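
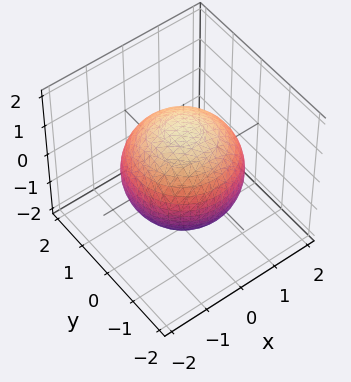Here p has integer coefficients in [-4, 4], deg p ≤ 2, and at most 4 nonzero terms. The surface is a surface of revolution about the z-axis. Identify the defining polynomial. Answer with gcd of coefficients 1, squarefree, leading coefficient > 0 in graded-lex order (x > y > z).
(a) Degree: the shape is more complex than any degree-1 surface, so deg p = 2.
(b) Symmetry: every cross-section ⟂ z is a circle, so x, y appear only via x² + y².
(c) Reading off the gridlines: a circular section at z = -1 has radius exactly 1.
(d) Fitting integer coefficients to these (and the overall shape) gives p.

x^2 + y^2 + z^2 - 2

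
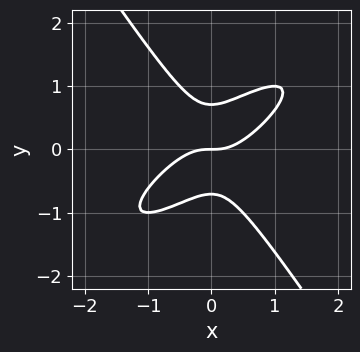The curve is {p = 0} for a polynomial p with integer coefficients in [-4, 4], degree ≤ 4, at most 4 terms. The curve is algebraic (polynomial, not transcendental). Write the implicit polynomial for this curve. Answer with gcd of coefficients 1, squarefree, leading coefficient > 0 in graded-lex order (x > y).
deg p = 3. A generic line meets the curve in up to 3 points.
From the visible intercepts: it crosses the y-axis at the gridline y = 0; it meets the x-axis at x = 0 (among the integer gridlines).
Assembling these constraints gives the stated polynomial.

2*x^3 - 3*x^2*y + 2*y^3 - y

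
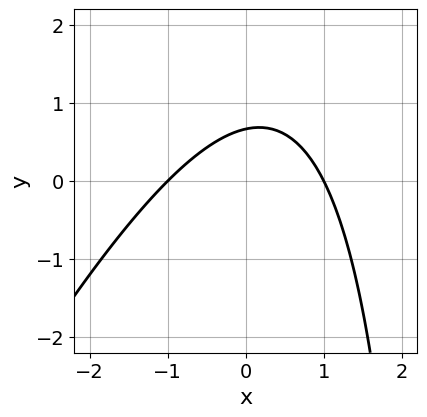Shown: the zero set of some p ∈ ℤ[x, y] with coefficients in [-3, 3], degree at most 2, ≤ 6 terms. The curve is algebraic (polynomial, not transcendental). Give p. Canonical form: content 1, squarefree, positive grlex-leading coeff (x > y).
2*x^2 - x*y + 3*y - 2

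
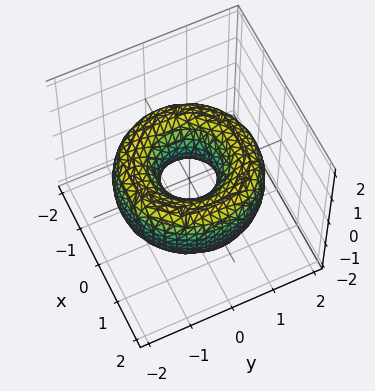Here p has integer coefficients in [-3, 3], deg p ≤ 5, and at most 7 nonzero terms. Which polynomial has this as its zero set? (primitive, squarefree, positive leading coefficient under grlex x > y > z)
(a) deg p = 4. No degree-3 surface has this shape.
(b) By symmetry, every cross-section ⟂ z is a circle, so x, y appear only via x² + y².
(c) Observable constraints: no z-intercept at any integer in the box; a circular section at z = 0 has radius between 0 and 1.
(d) Fitting integer coefficients to these (and the overall shape) gives p.

x^4 + 2*x^2*y^2 + y^4 - 3*x^2 - 3*y^2 + 2*z^2 + 1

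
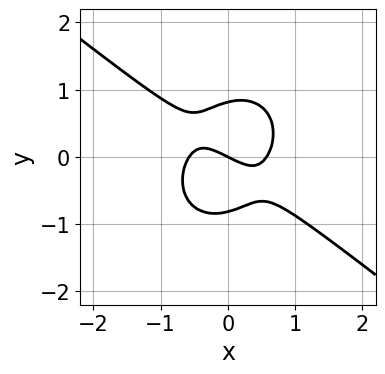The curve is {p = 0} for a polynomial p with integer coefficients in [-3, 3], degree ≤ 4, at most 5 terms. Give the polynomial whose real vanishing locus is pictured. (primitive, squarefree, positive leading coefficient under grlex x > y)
3*x^3 + 2*x^2*y + 3*y^3 - x - 2*y

First, deg p = 3. The shape is more complex than any degree-2 curve.
Then, from the axis intercepts and sections: it meets the y-axis at y = 0 (among the integer gridlines); it crosses the x-axis at the gridline x = 0.
Finally, assembling these constraints gives the stated polynomial.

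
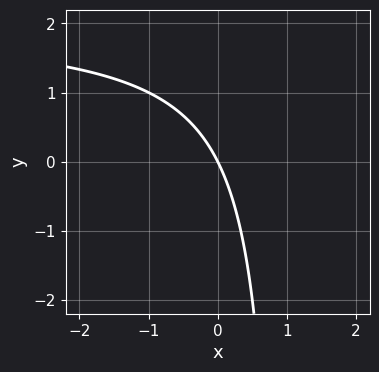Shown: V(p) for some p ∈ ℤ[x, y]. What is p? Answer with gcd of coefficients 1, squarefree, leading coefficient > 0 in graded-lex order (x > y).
(a) The degree is 2 — no degree-1 curve has this shape.
(b) Observable constraints: it crosses the y-axis at the gridline y = 0; it crosses the x-axis at the gridline x = 0.
(c) Matching integer coefficients to the picture gives p.

x*y - 2*x - y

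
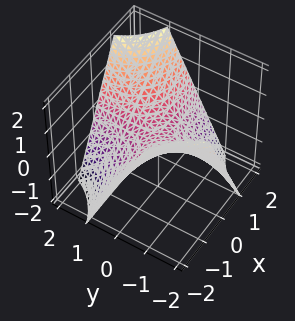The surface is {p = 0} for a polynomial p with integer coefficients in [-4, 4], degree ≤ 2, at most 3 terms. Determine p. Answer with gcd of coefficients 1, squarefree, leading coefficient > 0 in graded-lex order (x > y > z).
First, deg p = 2. A hyperbolic paraboloid; a quadric.
Then, reading off the gridlines: it meets the z-axis at z = 0 (among the integer gridlines); the visible x-axis segment lies entirely on the surface; every point of the y-axis in the box is on the surface.
Finally, the integer polynomial consistent with all of this is the stated p.

x*y - z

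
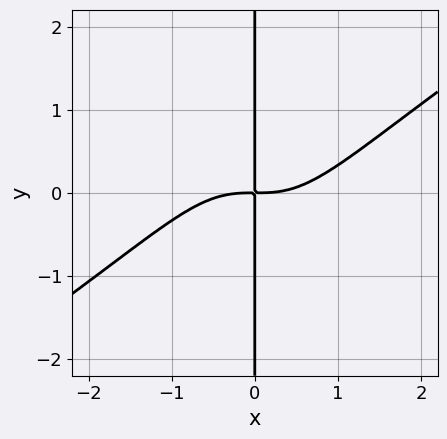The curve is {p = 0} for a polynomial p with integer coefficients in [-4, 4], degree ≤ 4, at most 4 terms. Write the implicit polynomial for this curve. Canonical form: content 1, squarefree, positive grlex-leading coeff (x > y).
2*x^4 - 3*x^3*y - 3*x*y

First, degree: a generic line meets the curve in up to 4 points, so deg p = 4.
Then, from the axis intercepts and sections: every point of the y-axis in the box is on the curve.
Finally, fitting integer coefficients to these (and the overall shape) gives p.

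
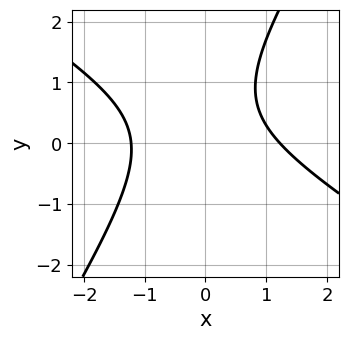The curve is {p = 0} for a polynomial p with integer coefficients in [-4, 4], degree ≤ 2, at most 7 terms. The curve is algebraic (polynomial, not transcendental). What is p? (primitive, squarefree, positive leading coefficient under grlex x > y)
2*x^2 + 2*x*y - 2*y^2 + 2*y - 3

deg p = 2. No degree-1 curve has this shape.
From the axis intercepts and sections: it misses every integer gridline on the y-axis.
These observations pin down the coefficients.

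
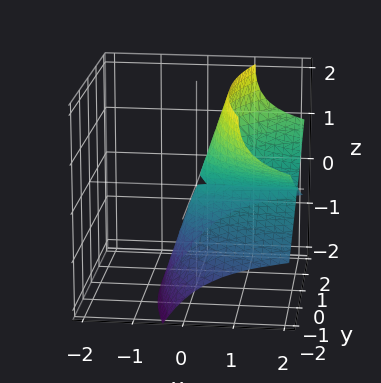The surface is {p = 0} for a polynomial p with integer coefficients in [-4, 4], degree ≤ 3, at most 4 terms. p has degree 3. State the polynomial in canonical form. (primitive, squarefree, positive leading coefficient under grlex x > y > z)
3*x*z^2 - z^3 - y^2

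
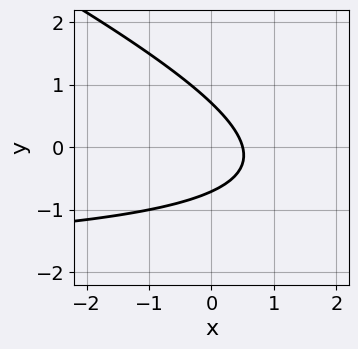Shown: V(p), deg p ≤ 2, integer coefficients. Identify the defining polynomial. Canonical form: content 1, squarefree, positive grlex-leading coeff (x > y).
(a) Degree: no degree-1 curve has this shape, so deg p = 2.
(b) The integer polynomial consistent with all of this is the stated p.

x*y + 2*y^2 + 2*x - 1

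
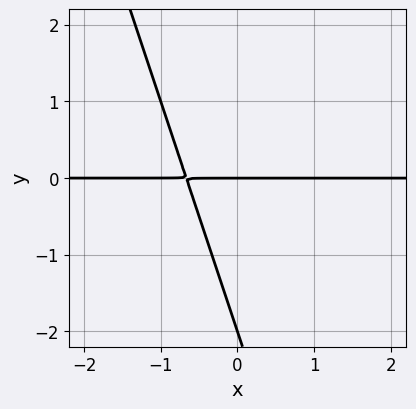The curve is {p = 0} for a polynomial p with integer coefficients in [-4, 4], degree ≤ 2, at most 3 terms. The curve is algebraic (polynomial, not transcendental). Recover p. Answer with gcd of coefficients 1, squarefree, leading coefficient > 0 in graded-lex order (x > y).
1. The degree is 2 — no degree-1 curve has this shape.
2. From the axis intercepts and sections: every point of the x-axis in the box is on the curve; the y-axis gridline crossings are at y ∈ {-2, 0}.
3. Solving for integer coefficients yields p as stated.

3*x*y + y^2 + 2*y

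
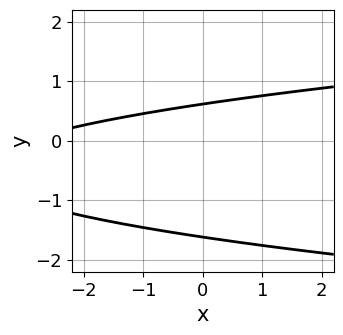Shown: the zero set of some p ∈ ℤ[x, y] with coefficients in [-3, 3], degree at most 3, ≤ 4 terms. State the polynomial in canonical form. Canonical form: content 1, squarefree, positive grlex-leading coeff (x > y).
3*y^2 - x + 3*y - 3

The degree is 2 — a generic line meets the curve in up to 2 points.
Checking where it meets the axes: it misses every integer gridline on the x-axis.
These observations pin down the coefficients.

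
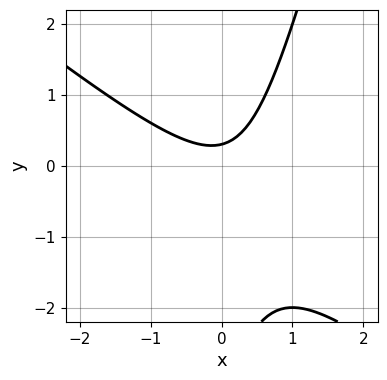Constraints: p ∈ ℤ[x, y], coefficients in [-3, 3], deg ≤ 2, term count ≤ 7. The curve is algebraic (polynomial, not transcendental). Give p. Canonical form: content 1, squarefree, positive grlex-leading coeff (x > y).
3*x^2 + 3*x*y - y^2 - 3*y + 1

1. Degree: no degree-1 curve has this shape, so deg p = 2.
2. Reading off the gridlines: the curve avoids every integer x-axis point in the box.
3. Putting this together gives p.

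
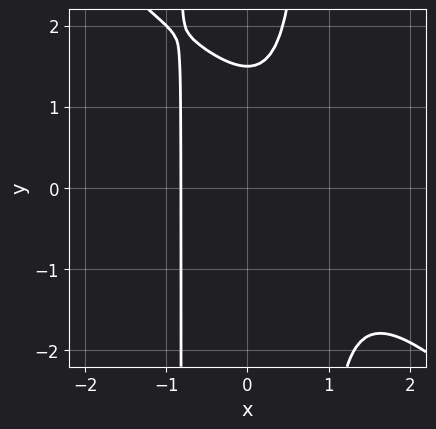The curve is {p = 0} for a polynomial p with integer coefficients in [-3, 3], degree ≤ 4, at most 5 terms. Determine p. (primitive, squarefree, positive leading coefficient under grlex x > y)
(a) Degree: no degree-2 curve has this shape, so deg p = 3.
(b) The integer polynomial consistent with all of this is the stated p.

3*x^3 + 3*x^2*y - 2*x^2 - 2*y + 3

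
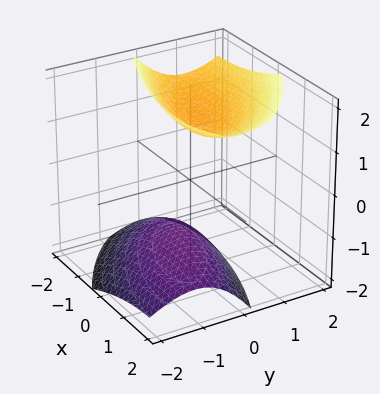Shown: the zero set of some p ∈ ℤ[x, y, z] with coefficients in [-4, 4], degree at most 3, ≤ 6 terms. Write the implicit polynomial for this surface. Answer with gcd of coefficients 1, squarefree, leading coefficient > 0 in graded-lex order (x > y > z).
x^2 + 2*x*y + 3*y^2 - 2*y*z - 2*z^2 + 3

(a) I count 2 distinct pieces.
(b) The degree is 2 — a generic line meets the surface in up to 2 points.
(c) Against the integer gridlines: no y-intercept at any integer in the box; no x-intercept at any integer in the box.
(d) Putting this together gives p.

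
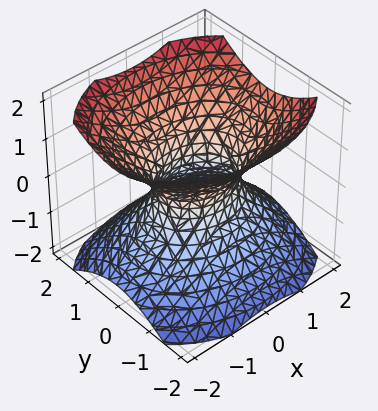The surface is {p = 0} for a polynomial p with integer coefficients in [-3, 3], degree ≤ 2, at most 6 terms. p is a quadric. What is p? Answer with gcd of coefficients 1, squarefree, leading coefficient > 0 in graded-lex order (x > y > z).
2*x^2 + 3*y^2 - 3*z^2 - 2

Degree: one connected sheet with a waist; a quadric, so deg p = 2.
Symmetries: it's symmetric under y → −y, forcing even powers of y; the z ↦ −z reflection is a symmetry, so z appears only in even powers; it's symmetric under x → −x, forcing even powers of x.
From the visible intercepts: it misses every integer gridline on the z-axis; among the integer gridlines, it crosses the x-axis at x ∈ {-1, 1}.
These observations pin down the coefficients.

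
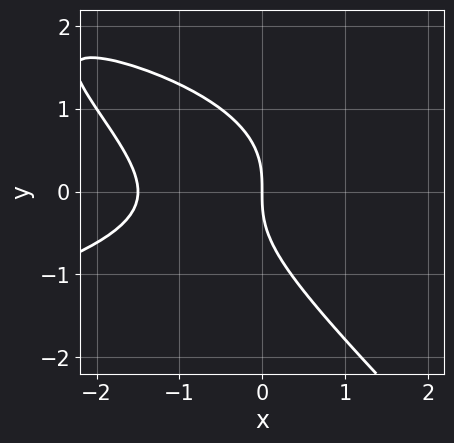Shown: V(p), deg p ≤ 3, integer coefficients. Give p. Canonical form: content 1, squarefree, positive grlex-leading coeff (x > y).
2*x*y^2 + 2*y^3 + 2*x^2 + 3*x

1. deg p = 3. A generic line meets the curve in up to 3 points.
2. Checking where it meets the axes: it meets the x-axis at x = 0 (among the integer gridlines); it crosses the y-axis at the gridline y = 0.
3. Matching integer coefficients to the picture gives p.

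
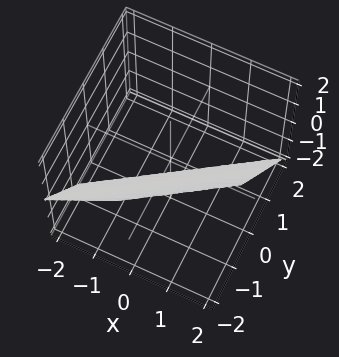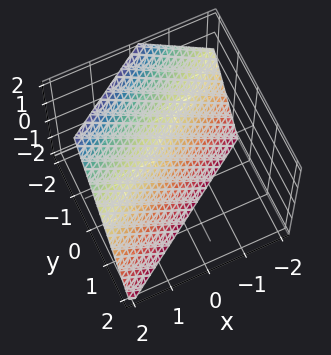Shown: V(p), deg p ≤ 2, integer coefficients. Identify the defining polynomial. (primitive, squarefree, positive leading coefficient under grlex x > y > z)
2*x - 3*y - 2*z - 2

The degree is 1 — every cross-section is a straight line — this is a plane.
From the axis intercepts and sections: it crosses the x-axis at the gridline x = 1; it crosses the z-axis at the gridline z = -1.
Matching integer coefficients to the picture gives p.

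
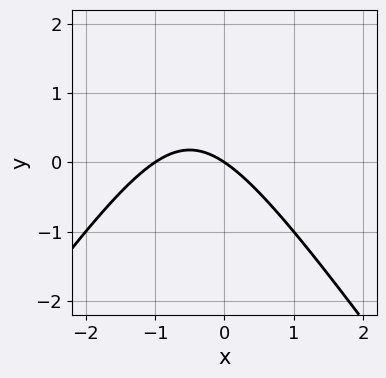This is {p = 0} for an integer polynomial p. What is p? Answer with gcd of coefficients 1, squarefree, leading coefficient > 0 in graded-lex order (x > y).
2*x^2 - y^2 + 2*x + 3*y

1. Degree: no degree-1 curve has this shape, so deg p = 2.
2. Checking where it meets the axes: one y-axis crossing is at y = 0; among the integer gridlines, it crosses the x-axis at x ∈ {-1, 0}.
3. Matching integer coefficients to the picture gives p.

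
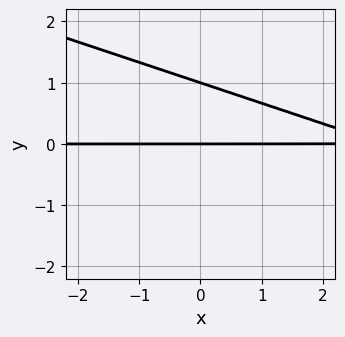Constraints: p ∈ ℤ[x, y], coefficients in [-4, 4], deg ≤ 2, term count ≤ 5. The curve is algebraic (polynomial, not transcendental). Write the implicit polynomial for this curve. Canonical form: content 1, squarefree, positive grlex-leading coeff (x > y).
(a) Degree: the shape is more complex than any degree-1 curve, so deg p = 2.
(b) From the visible intercepts: the visible x-axis segment lies entirely on the curve; the y-axis gridline crossings are at y ∈ {0, 1}.
(c) Solving for integer coefficients yields p as stated.

x*y + 3*y^2 - 3*y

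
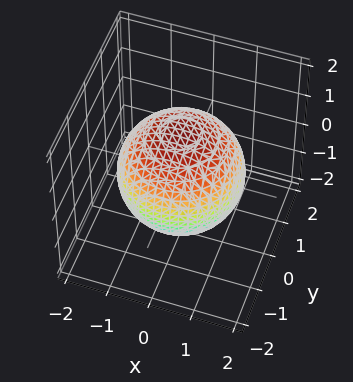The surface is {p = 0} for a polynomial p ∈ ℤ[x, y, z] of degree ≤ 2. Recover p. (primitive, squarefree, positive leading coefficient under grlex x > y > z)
First, the degree is 2 — the shape is more complex than any degree-1 surface.
Then, symmetry: every cross-section ⟂ z is a circle, so x, y appear only via x² + y².
Then, checking where it meets the axes: a circular section at z = 0 has radius between 1 and 2.
Finally, fitting integer coefficients to these (and the overall shape) gives p.

x^2 + y^2 + z^2 - 2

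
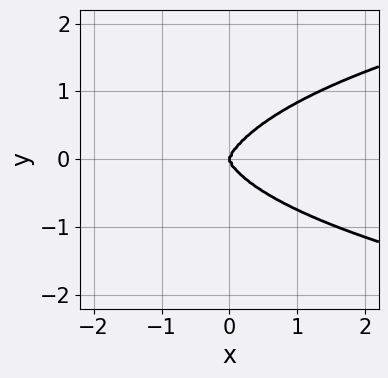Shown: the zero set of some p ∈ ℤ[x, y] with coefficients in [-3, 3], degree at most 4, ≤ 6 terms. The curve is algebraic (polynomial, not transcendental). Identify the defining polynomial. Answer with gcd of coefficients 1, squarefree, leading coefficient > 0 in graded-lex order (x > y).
3*x^2*y^2 - x*y^3 + 3*y^4 - 3*x^3

First, the degree is 4 — the shape is more complex than any degree-3 curve.
Then, from the axis intercepts and sections: it meets the x-axis at x = 0 (among the integer gridlines); it crosses the y-axis at the gridline y = 0.
Finally, fitting integer coefficients to these (and the overall shape) gives p.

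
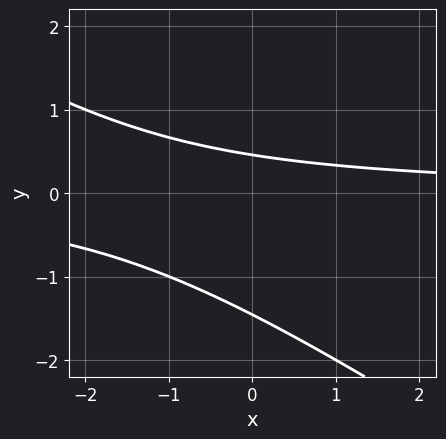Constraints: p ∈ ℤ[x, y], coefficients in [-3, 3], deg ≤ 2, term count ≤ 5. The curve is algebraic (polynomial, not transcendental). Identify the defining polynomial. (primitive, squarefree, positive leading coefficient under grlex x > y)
2*x*y + 3*y^2 + 3*y - 2

Degree: a generic line meets the curve in up to 2 points, so deg p = 2.
Against the integer gridlines: no x-intercept at any integer in the box.
These observations pin down the coefficients.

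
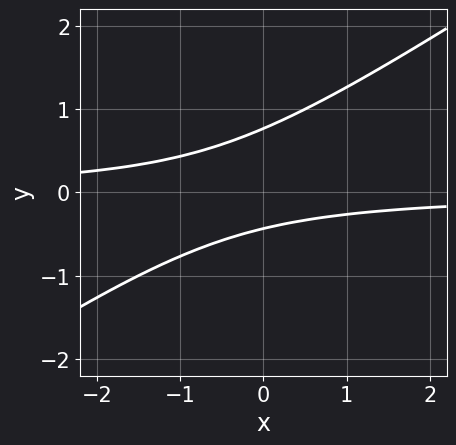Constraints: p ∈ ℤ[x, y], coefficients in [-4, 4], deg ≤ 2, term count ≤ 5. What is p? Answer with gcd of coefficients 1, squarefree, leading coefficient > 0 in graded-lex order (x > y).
2*x*y - 3*y^2 + y + 1

1. The degree is 2 — a generic line meets the curve in up to 2 points.
2. Against the integer gridlines: it misses every integer gridline on the x-axis.
3. Matching integer coefficients to the picture gives p.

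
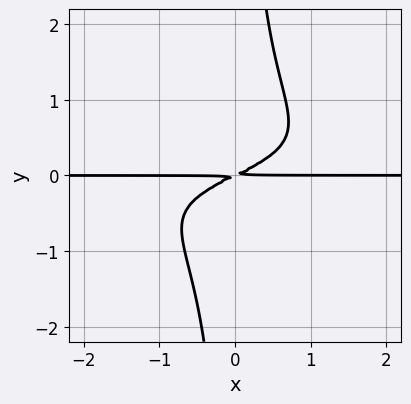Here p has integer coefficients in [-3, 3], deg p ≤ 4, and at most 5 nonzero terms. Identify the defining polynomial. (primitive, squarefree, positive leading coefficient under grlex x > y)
2*x*y^3 + x*y - 2*y^2

First, deg p = 4.
Next, from the axis intercepts and sections: the visible x-axis segment lies entirely on the curve.
Finally, matching integer coefficients to the picture gives p.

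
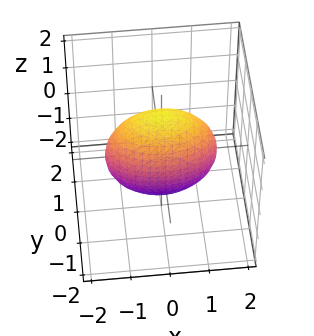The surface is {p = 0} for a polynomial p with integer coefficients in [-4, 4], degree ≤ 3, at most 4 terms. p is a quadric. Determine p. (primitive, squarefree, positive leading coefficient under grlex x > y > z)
(a) The degree is 2 — a closed, bounded, convex surface; a quadric.
(b) Symmetries: the z ↦ −z reflection is a symmetry, so z appears only in even powers; it's symmetric under x → −x, forcing even powers of x; the y ↦ −y reflection is a symmetry, so y appears only in even powers.
(c) Fitting integer coefficients to these (and the overall shape) gives p.

x^2 + 3*y^2 + z^2 - 2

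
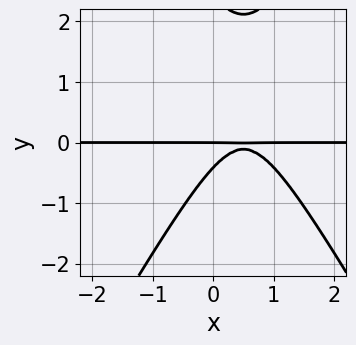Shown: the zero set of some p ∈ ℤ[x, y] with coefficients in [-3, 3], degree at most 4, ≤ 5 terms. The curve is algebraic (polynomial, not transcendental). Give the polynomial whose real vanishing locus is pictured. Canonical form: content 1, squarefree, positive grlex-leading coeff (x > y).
3*x^2*y - y^3 - 3*x*y + 2*y^2 + y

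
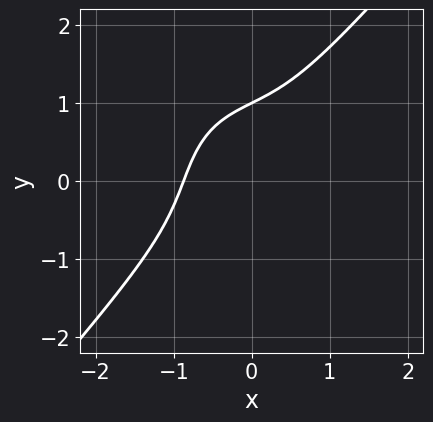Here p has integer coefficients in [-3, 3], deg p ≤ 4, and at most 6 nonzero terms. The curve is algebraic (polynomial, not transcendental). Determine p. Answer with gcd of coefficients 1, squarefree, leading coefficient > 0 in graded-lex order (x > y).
(a) Degree: a generic line meets the curve in up to 3 points, so deg p = 3.
(b) From the axis intercepts and sections: it crosses the y-axis at the gridline y = 1.
(c) Matching integer coefficients to the picture gives p.

3*x^3 - 2*y^3 + 3*x*y + 2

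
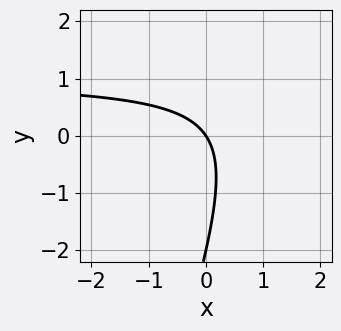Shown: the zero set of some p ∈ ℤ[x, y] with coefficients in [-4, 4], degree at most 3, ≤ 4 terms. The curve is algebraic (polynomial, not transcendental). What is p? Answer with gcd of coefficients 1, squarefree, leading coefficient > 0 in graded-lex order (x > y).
(a) Degree: a generic line meets the curve in up to 2 points, so deg p = 2.
(b) From the visible intercepts: it meets the x-axis at x = 0 (among the integer gridlines); among the integer gridlines, it crosses the y-axis at y ∈ {-2, 0}.
(c) Assembling these constraints gives the stated polynomial.

3*x*y - y^2 - 3*x - 2*y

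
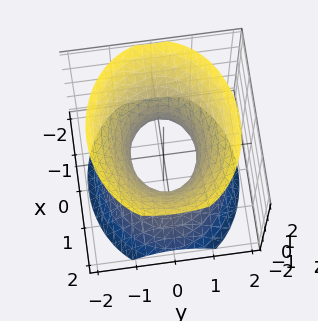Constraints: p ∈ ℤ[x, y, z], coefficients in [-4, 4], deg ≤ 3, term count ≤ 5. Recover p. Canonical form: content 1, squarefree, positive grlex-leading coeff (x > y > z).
2*x^2 + 3*y^2 - 2*z^2 - 2

deg p = 2.
Symmetries: mirror symmetry y ↦ −y ⇒ only even powers of y; mirror symmetry z ↦ −z ⇒ only even powers of z; mirror symmetry x ↦ −x ⇒ only even powers of x.
From the axis intercepts and sections: it misses every integer gridline on the z-axis; the x-axis gridline crossings are at x ∈ {-1, 1}.
Fitting integer coefficients to these (and the overall shape) gives p.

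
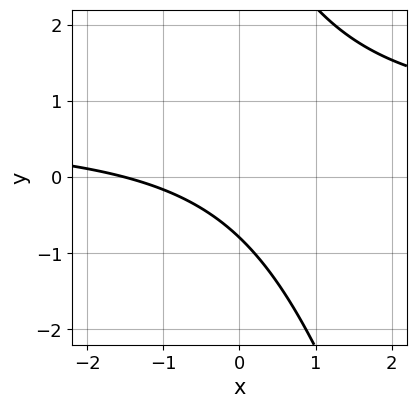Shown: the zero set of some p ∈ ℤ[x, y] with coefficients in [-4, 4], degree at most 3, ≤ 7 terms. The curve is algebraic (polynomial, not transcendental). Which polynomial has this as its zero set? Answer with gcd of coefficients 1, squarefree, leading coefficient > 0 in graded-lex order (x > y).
(a) deg p = 2. No degree-1 curve has this shape.
(b) Matching integer coefficients to the picture gives p.

3*x*y + y^2 - 2*x - 3*y - 3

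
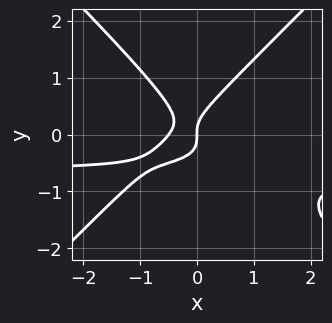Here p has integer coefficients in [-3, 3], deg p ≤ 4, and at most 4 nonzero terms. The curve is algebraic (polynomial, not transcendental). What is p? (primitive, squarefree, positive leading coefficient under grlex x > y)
3*x^2*y - 3*y^3 + 2*x^2 + x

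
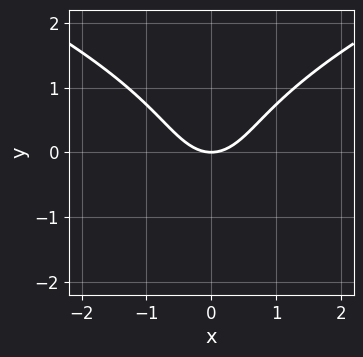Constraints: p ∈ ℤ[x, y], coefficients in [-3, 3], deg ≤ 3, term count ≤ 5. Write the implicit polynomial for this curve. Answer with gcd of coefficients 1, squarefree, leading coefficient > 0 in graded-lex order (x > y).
2*y^3 - 3*x^2 + 3*y

1. The degree is 3 — no degree-2 curve has this shape.
2. Symmetries: mirror symmetry x ↦ −x ⇒ only even powers of x.
3. Against the integer gridlines: one y-axis crossing is at y = 0; one x-axis crossing is at x = 0.
4. Together with the visible shape, these determine p as stated.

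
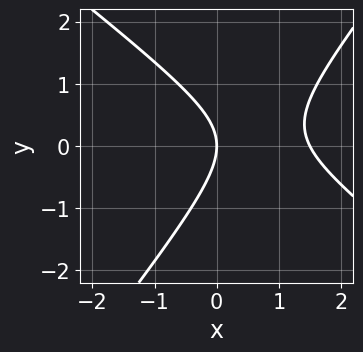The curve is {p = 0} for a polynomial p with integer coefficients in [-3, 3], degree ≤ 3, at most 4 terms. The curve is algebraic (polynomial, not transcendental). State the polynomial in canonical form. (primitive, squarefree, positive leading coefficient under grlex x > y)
(a) deg p = 2. A generic line meets the curve in up to 2 points.
(b) Against the integer gridlines: one y-axis crossing is at y = 0; it meets the x-axis at x = 0 (among the integer gridlines).
(c) These observations pin down the coefficients.

2*x^2 + x*y - 2*y^2 - 3*x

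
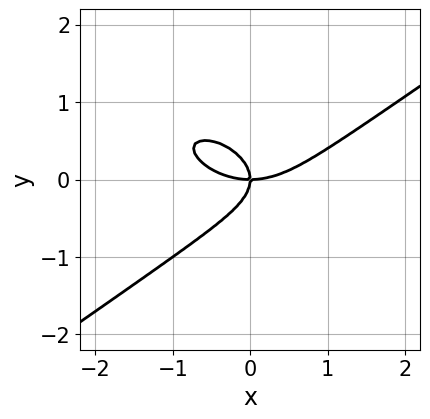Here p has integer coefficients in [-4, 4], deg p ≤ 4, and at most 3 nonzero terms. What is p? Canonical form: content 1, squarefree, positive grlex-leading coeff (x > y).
x^3 - 3*y^3 - 2*x*y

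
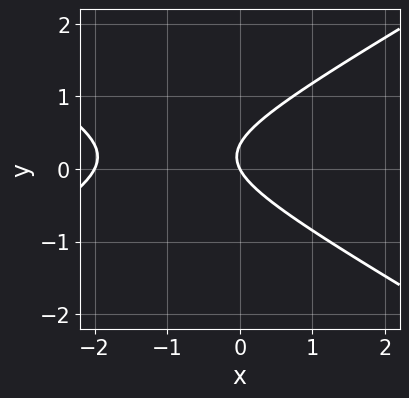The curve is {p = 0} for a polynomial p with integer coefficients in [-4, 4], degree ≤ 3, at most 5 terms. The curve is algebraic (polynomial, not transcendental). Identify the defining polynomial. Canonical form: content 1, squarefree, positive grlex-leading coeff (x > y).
x^2 - 3*y^2 + 2*x + y

First, degree: the shape is more complex than any degree-1 curve, so deg p = 2.
Then, checking where it meets the axes: it crosses the y-axis at the gridline y = 0; among the integer gridlines, it crosses the x-axis at x ∈ {-2, 0}.
Finally, putting this together gives p.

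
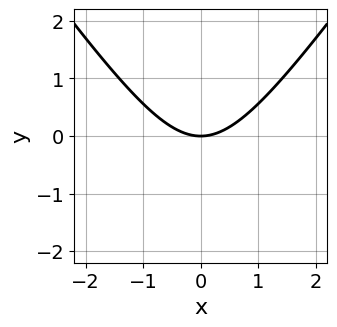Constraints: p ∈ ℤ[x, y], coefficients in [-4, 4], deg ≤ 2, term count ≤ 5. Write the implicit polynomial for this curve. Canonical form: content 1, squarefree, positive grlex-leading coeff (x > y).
2*x^2 - y^2 - 3*y

Degree: a generic line meets the curve in up to 2 points, so deg p = 2.
Symmetries: the x ↦ −x reflection is a symmetry, so x appears only in even powers.
Observable constraints: one x-axis crossing is at x = 0; one y-axis crossing is at y = 0.
Matching integer coefficients to the picture gives p.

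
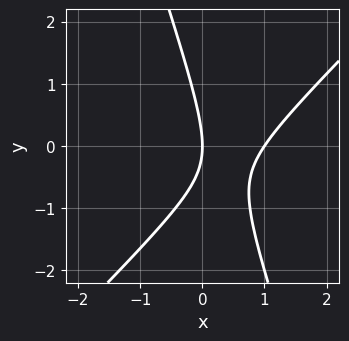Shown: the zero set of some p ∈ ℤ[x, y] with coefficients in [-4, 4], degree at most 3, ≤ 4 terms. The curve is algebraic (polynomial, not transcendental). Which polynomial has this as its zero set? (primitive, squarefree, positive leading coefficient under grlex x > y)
3*x^2 - 2*x*y - y^2 - 3*x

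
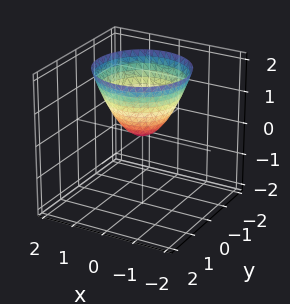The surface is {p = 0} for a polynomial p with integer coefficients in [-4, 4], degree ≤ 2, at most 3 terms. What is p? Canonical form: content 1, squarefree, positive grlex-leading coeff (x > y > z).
x^2 + y^2 - z

1. The degree is 2 — a single bowl opening along one axis; a quadric.
2. Symmetries: rotational symmetry about the z-axis ⇒ p depends on x, y only through x² + y².
3. Reading off the gridlines: it crosses the y-axis at the gridline y = 0; it crosses the z-axis at the gridline z = 0; one x-axis crossing is at x = 0; a circular section at z = 2 has radius between 1 and 2.
4. Together with the visible shape, these determine p as stated.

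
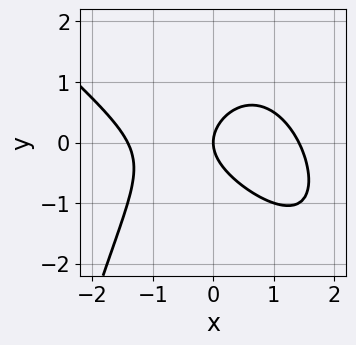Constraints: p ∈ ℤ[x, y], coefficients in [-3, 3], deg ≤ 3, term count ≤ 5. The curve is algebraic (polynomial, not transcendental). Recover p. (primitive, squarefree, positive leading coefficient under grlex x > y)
x^3 + x^2*y + 2*y^2 - 2*x

1. deg p = 3.
2. Observable constraints: one y-axis crossing is at y = 0; it crosses the x-axis at the gridline x = 0.
3. These observations pin down the coefficients.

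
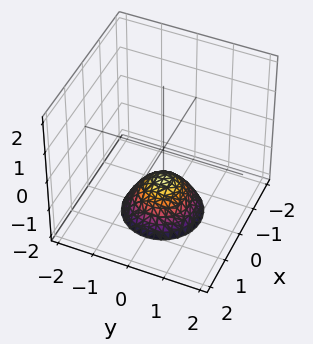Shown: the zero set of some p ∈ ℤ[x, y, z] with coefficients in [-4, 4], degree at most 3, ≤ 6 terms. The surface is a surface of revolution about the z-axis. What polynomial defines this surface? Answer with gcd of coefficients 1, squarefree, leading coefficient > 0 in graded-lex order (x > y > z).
The degree is 2 — the shape is more complex than any degree-1 surface.
By symmetry, the surface is invariant under rotation about z: p = q(x² + y², z).
From the visible intercepts: one z-axis crossing is at z = -1; it misses every integer gridline on the x-axis; the surface avoids every integer y-axis point in the box.
Solving for integer coefficients yields p as stated.

x^2 + y^2 + z + 1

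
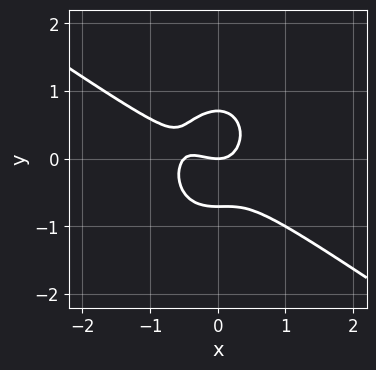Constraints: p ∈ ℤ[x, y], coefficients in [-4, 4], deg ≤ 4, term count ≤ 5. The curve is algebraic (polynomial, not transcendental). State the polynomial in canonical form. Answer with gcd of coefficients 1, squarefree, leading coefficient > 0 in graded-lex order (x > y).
(a) deg p = 3. A generic line meets the curve in up to 3 points.
(b) Reading off the gridlines: it meets the x-axis at x = 0 (among the integer gridlines); it crosses the y-axis at the gridline y = 0.
(c) Together with the visible shape, these determine p as stated.

2*x^3 + 2*x^2*y + 2*y^3 + x^2 - y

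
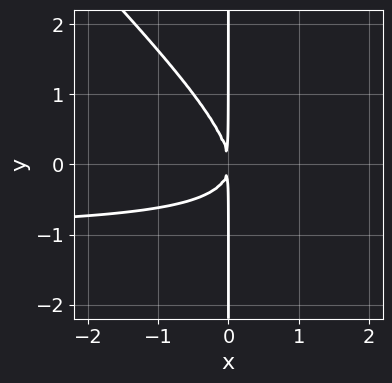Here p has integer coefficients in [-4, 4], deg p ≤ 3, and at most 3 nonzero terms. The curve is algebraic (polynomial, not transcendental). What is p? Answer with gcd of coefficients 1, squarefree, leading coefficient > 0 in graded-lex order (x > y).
x^2*y + x*y^2 + x^2

Degree: the shape is more complex than any degree-2 curve, so deg p = 3.
From the visible intercepts: the visible y-axis segment lies entirely on the curve.
Matching integer coefficients to the picture gives p.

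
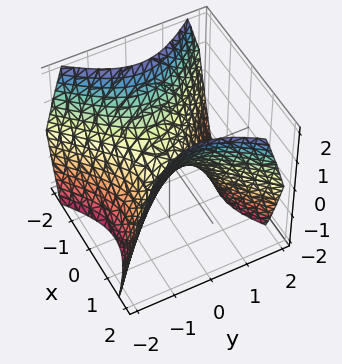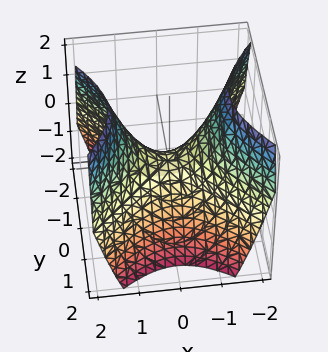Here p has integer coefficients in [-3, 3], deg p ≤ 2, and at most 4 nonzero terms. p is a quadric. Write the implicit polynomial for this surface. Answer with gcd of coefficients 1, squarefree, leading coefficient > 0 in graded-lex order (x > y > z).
x^2 - y^2 - z

Degree: a hyperbolic paraboloid; a quadric, so deg p = 2.
Symmetries: it's symmetric under y → −y, forcing even powers of y; the x ↦ −x reflection is a symmetry, so x appears only in even powers.
Checking where it meets the axes: it meets the y-axis at y = 0 (among the integer gridlines); it crosses the z-axis at the gridline z = 0.
Matching integer coefficients to the picture gives p.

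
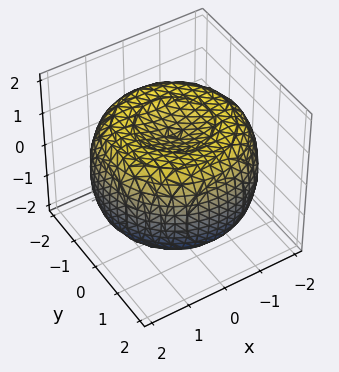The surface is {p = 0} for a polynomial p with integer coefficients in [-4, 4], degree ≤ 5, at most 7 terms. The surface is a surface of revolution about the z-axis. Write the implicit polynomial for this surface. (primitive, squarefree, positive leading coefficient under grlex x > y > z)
x^4 + 2*x^2*y^2 + y^4 - 3*x^2 - 3*y^2 + 3*z^2 - 3

1. Degree: no degree-3 surface has this shape, so deg p = 4.
2. Symmetry: the z-axis is an axis of rotation, so x and y enter only as x² + y².
3. Observable constraints: a circular section at z = -1 has radius between 1 and 2; among the integer gridlines, it crosses the z-axis at z ∈ {-1, 1}.
4. These observations pin down the coefficients.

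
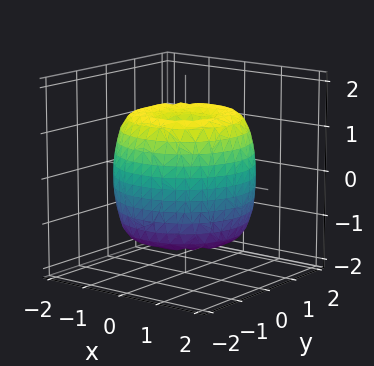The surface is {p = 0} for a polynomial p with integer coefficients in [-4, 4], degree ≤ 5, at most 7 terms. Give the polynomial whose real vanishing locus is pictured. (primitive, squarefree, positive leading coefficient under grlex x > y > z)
x^4 + 2*x^2*y^2 + y^4 - 2*x^2 - 2*y^2 + z^2 - 1

1. The degree is 4 — a generic line meets the surface in up to 4 points.
2. By symmetry, the surface is invariant under rotation about z: p = q(x² + y², z).
3. Checking where it meets the axes: among the integer gridlines, it crosses the z-axis at z ∈ {-1, 1}; a circular section at z = 1 has radius between 1 and 2.
4. Assembling these constraints gives the stated polynomial.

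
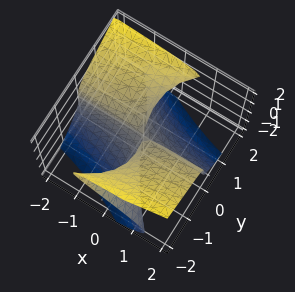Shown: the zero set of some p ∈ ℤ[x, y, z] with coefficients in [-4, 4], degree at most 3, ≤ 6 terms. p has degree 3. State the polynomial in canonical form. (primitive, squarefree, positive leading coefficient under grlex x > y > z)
x*y*z + 2*y^2*z - 2*z^3 - 3*x*y - y^2

1. deg p = 3. No degree-2 surface has this shape.
2. Observable constraints: it crosses the y-axis at the gridline y = 0; every point of the x-axis in the box is on the surface.
3. The integer polynomial consistent with all of this is the stated p.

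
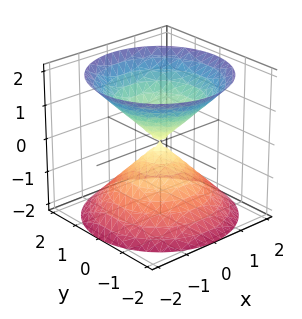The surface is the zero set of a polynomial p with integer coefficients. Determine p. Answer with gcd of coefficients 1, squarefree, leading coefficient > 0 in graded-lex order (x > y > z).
x^2 + y^2 - z^2

I count 2 distinct pieces.
Degree: two nappes meeting at a single point; a quadric, so deg p = 2.
By symmetry, the z-axis is an axis of rotation, so x and y enter only as x² + y²; it's symmetric under z → −z, forcing even powers of z.
Observable constraints: it meets the z-axis at z = 0 (among the integer gridlines); a circular section at z = -1 has radius exactly 1.
The integer polynomial consistent with all of this is the stated p.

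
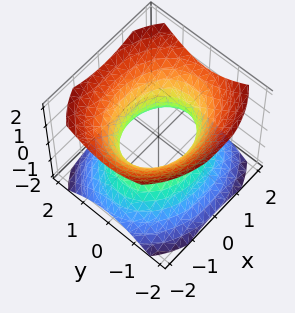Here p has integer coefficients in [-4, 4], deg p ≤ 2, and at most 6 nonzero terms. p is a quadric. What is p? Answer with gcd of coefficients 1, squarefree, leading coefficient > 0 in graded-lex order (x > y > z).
2*x^2 + 3*y^2 - 3*z^2 - 3

deg p = 2. One connected sheet with a waist; a quadric.
Symmetries: mirror symmetry x ↦ −x ⇒ only even powers of x; the y ↦ −y reflection is a symmetry, so y appears only in even powers; mirror symmetry z ↦ −z ⇒ only even powers of z.
Checking where it meets the axes: the y-axis gridline crossings are at y ∈ {-1, 1}; it misses every integer gridline on the z-axis.
Putting this together gives p.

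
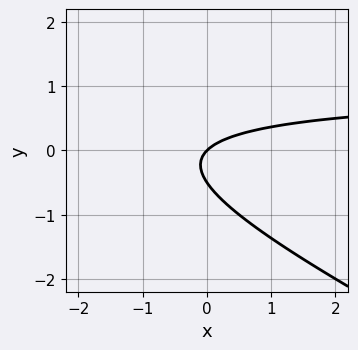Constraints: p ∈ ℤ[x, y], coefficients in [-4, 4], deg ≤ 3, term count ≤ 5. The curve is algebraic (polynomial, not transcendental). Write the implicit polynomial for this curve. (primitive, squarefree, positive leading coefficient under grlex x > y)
1. Degree: the shape is more complex than any degree-1 curve, so deg p = 2.
2. Against the integer gridlines: it meets the y-axis at y = 0 (among the integer gridlines); one x-axis crossing is at x = 0.
3. These observations pin down the coefficients.

x*y + 2*y^2 - x + y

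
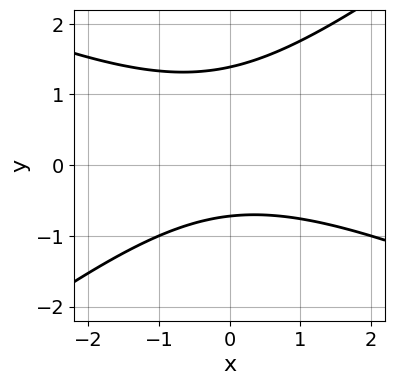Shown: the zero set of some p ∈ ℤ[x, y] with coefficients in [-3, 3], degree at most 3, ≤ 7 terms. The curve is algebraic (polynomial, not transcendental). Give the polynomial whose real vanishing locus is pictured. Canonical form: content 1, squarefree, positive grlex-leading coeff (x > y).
x^2 + x*y - 3*y^2 + 2*y + 3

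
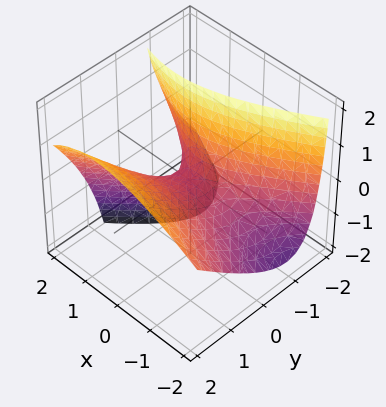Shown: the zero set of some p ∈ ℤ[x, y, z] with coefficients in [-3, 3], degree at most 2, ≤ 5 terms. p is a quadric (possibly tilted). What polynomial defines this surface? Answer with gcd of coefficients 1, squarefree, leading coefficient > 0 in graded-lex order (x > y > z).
x^2 - x*z - 2*y^2 + 2*y*z + 2*z

First, the degree is 2 — no degree-1 surface has this shape.
Next, from the visible intercepts: it crosses the x-axis at the gridline x = 0; it crosses the y-axis at the gridline y = 0.
Finally, matching integer coefficients to the picture gives p.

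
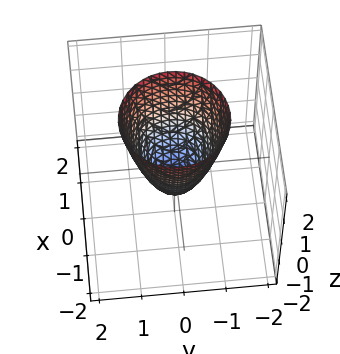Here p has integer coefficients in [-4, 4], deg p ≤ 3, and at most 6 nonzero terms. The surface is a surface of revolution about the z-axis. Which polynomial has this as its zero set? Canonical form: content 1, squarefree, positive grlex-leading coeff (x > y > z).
2*x^2 + 2*y^2 - z - 1

1. deg p = 2. A generic line meets the surface in up to 2 points.
2. Symmetries: rotational symmetry about the z-axis ⇒ p depends on x, y only through x² + y².
3. From the visible intercepts: it crosses the z-axis at the gridline z = -1; a circular section at z = 0 has radius between 0 and 1.
4. Fitting integer coefficients to these (and the overall shape) gives p.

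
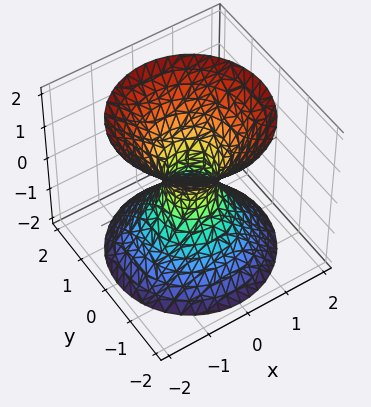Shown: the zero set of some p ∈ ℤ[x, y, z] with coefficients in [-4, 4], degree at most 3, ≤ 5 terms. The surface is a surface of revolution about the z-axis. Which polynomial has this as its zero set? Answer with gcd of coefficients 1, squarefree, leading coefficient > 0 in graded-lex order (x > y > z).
Degree: no degree-1 surface has this shape, so deg p = 2.
Symmetries: every cross-section ⟂ z is a circle, so x, y appear only via x² + y².
Reading off the gridlines: a circular section at z = 1 has radius exactly 1; the surface avoids every integer z-axis point in the box.
Together with the visible shape, these determine p as stated.

3*x^2 + 3*y^2 - 2*z^2 - 1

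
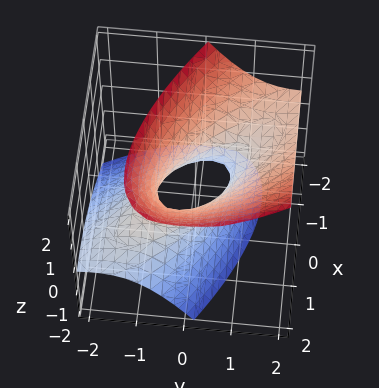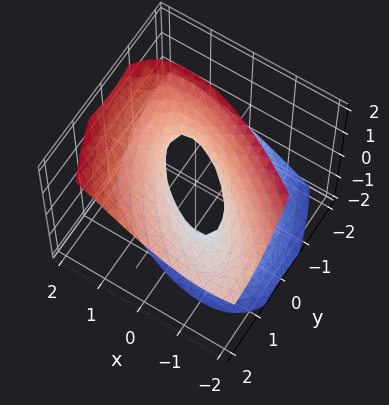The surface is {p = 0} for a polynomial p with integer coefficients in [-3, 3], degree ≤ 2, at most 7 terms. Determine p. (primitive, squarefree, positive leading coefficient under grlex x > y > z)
2*x^2 + 3*x*y + 2*y^2 - 3*y*z - 2*z^2 - 1

1. Degree: a generic line meets the surface in up to 2 points, so deg p = 2.
2. Reading off the gridlines: the surface avoids every integer z-axis point in the box.
3. Together with the visible shape, these determine p as stated.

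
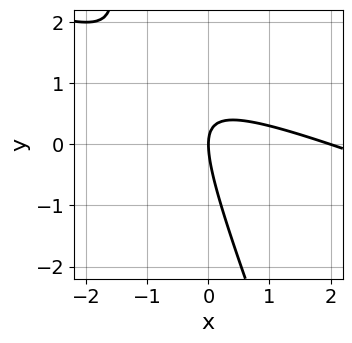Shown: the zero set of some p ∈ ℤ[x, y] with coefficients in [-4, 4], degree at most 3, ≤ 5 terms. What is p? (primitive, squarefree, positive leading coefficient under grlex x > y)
1. Degree: no degree-1 curve has this shape, so deg p = 2.
2. From the axis intercepts and sections: it crosses the y-axis at the gridline y = 0; the x-axis gridline crossings are at x ∈ {0, 2}.
3. Solving for integer coefficients yields p as stated.

x^2 + 3*x*y + y^2 - 2*x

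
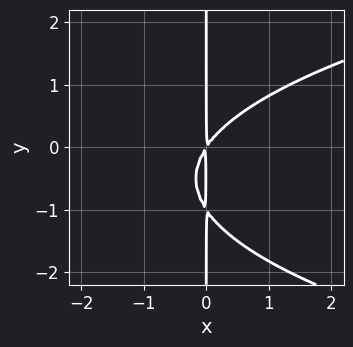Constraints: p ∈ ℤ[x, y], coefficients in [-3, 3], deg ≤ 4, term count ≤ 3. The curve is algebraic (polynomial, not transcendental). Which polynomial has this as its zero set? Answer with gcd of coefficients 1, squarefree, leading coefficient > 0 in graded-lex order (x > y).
(a) Degree: the shape is more complex than any degree-2 curve, so deg p = 3.
(b) From the visible intercepts: every point of the y-axis in the box is on the curve.
(c) Putting this together gives p.

2*x*y^2 - 3*x^2 + 2*x*y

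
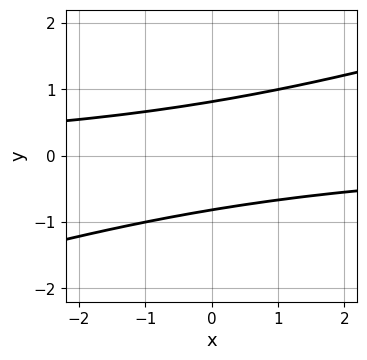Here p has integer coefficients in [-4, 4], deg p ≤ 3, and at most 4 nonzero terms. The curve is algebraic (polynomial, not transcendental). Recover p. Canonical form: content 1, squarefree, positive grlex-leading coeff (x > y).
x*y - 3*y^2 + 2

The degree is 2 — no degree-1 curve has this shape.
Against the integer gridlines: it misses every integer gridline on the x-axis.
Together with the visible shape, these determine p as stated.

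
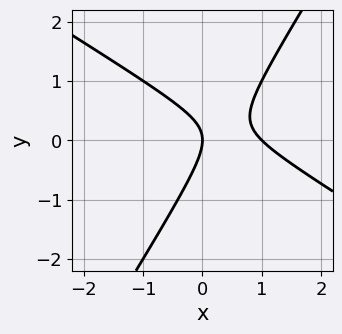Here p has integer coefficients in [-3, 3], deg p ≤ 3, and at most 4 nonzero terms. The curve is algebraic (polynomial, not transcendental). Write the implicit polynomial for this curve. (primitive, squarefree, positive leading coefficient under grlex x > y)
(a) deg p = 2. A generic line meets the curve in up to 2 points.
(b) Against the integer gridlines: the x-axis gridline crossings are at x ∈ {0, 1}; it crosses the y-axis at the gridline y = 0.
(c) Fitting integer coefficients to these (and the overall shape) gives p.

x^2 + x*y - y^2 - x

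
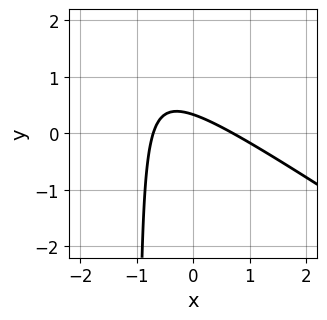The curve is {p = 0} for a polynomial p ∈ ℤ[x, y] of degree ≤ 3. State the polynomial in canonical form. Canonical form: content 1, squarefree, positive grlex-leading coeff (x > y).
2*x^2 + 3*x*y + 3*y - 1

(a) The degree is 2 — no degree-1 curve has this shape.
(b) Putting this together gives p.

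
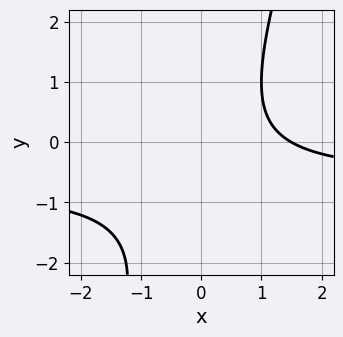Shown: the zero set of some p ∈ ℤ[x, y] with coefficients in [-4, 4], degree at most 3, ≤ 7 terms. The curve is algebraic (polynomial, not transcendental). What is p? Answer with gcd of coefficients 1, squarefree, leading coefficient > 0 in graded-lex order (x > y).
1. deg p = 2. A generic line meets the curve in up to 2 points.
2. Observable constraints: no y-intercept at any integer in the box.
3. Assembling these constraints gives the stated polynomial.

3*x*y - y^2 + 2*x - y - 3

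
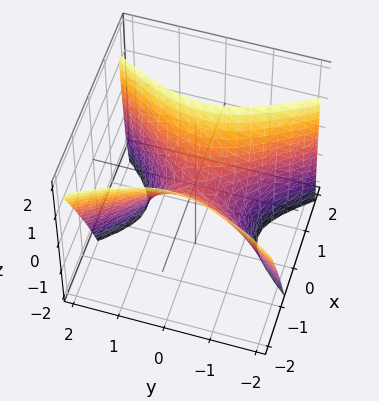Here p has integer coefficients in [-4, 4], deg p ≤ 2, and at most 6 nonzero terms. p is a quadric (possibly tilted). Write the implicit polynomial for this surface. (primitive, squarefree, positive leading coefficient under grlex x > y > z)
1. Degree: a generic line meets the surface in up to 2 points, so deg p = 2.
2. Reading off the gridlines: it meets the y-axis at y = 0 (among the integer gridlines); it meets the z-axis at z = 0 (among the integer gridlines); it crosses the x-axis at the gridline x = 0.
3. Assembling these constraints gives the stated polynomial.

2*x^2 + x*z - y^2 - z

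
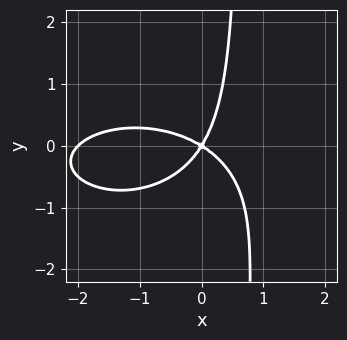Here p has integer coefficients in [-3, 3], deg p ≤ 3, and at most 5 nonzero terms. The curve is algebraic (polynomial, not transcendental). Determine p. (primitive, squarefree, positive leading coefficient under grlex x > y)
x^3 + 3*x*y^2 + 2*x^2 + 2*x*y - 2*y^2

Degree: no degree-2 curve has this shape, so deg p = 3.
Observable constraints: it meets the y-axis at y = 0 (among the integer gridlines); the x-axis gridline crossings are at x ∈ {-2, 0}.
These observations pin down the coefficients.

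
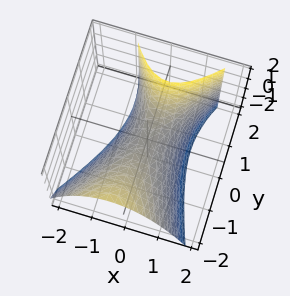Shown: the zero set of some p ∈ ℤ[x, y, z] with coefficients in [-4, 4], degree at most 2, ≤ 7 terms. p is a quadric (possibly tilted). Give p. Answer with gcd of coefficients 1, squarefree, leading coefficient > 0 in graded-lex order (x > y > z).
3*x^2 - x*y - y^2 - y*z + 2*z

First, deg p = 2.
Next, reading off the gridlines: it crosses the z-axis at the gridline z = 0; one y-axis crossing is at y = 0.
Finally, assembling these constraints gives the stated polynomial.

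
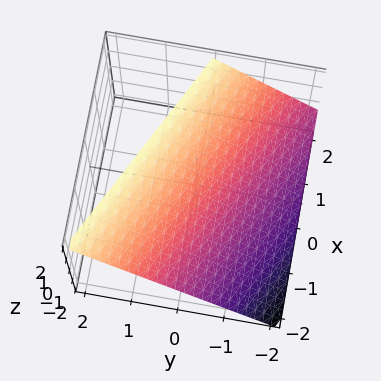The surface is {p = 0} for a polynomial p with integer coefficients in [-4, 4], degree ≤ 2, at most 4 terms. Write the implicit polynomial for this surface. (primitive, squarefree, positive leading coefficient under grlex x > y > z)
(a) Degree: the surface is flat (a plane), so deg p = 1.
(b) Reading off the gridlines: it meets the z-axis at z = 1 (among the integer gridlines); one y-axis crossing is at y = -1.
(c) Together with the visible shape, these determine p as stated. Check: (-2, 0, 0) on the x-axis lies on the surface, and p(-2, 0, 0) = 0. ✓

x + 2*y - 2*z + 2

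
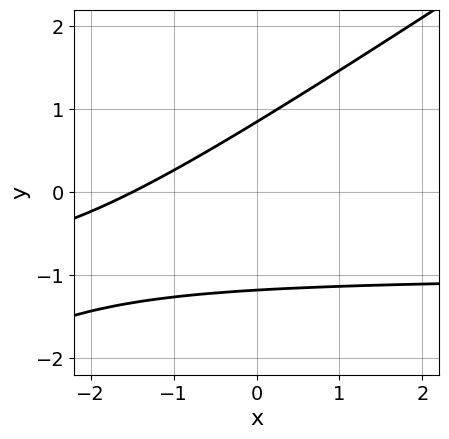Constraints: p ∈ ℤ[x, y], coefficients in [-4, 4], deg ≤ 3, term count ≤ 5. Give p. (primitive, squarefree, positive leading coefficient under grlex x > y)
2*x*y - 3*y^2 + 2*x - y + 3

1. Degree: no degree-1 curve has this shape, so deg p = 2.
2. Matching integer coefficients to the picture gives p.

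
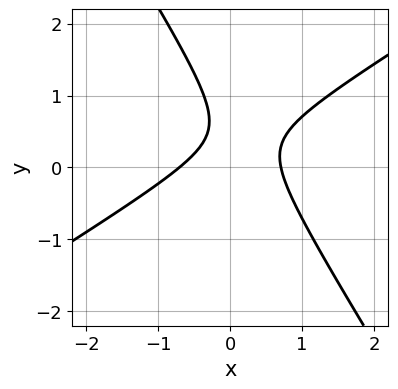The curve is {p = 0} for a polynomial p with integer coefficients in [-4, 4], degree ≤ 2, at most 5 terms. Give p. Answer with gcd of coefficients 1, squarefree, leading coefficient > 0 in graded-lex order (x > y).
First, degree: the shape is more complex than any degree-1 curve, so deg p = 2.
Then, reading off the gridlines: the curve avoids every integer y-axis point in the box.
Finally, these observations pin down the coefficients.

2*x^2 - 2*x*y - 2*y^2 + 2*y - 1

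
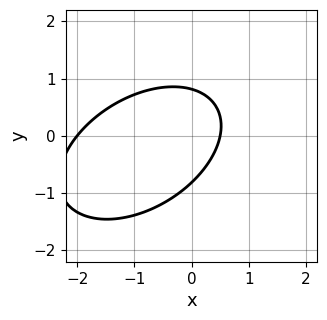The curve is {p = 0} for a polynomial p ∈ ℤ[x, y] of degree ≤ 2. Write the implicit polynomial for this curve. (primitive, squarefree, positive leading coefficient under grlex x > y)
2*x^2 - 2*x*y + 3*y^2 + 3*x - 2

1. The degree is 2 — no degree-1 curve has this shape.
2. From the axis intercepts and sections: one x-axis crossing is at x = -2.
3. Together with the visible shape, these determine p as stated.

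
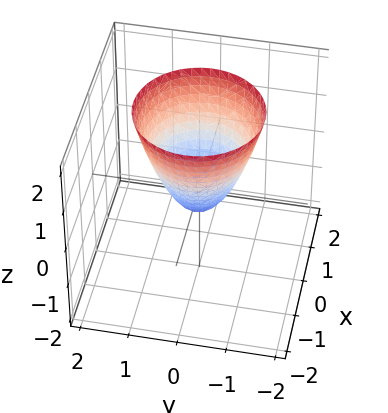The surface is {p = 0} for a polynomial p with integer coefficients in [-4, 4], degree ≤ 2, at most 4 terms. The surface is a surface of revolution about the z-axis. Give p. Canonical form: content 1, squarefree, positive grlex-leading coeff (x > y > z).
3*x^2 + 3*y^2 - 2*z - 1

The degree is 2 — the shape is more complex than any degree-1 surface.
Symmetries: every cross-section ⟂ z is a circle, so x, y appear only via x² + y².
Checking where it meets the axes: a circular section at z = 1 has radius exactly 1.
Together with the visible shape, these determine p as stated.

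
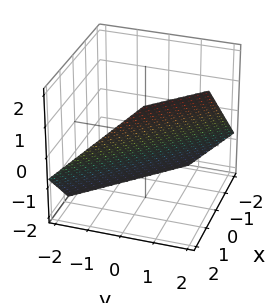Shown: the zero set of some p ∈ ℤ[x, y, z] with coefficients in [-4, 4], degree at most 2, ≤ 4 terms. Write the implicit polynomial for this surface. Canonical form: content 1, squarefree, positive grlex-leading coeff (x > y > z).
3*x + 3*y - 3*z - 2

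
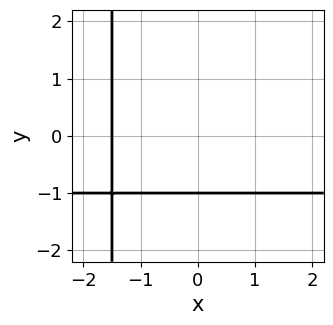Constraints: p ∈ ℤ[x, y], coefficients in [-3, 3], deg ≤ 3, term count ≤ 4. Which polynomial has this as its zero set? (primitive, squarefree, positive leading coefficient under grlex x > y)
2*x*y + 2*x + 3*y + 3

1. deg p = 2.
2. Observable constraints: it crosses the y-axis at the gridline y = -1.
3. The integer polynomial consistent with all of this is the stated p.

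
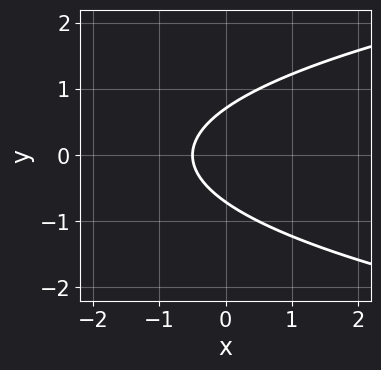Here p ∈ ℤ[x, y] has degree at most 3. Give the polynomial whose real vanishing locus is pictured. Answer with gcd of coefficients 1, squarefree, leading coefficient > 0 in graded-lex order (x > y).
1. The degree is 2 — a generic line meets the curve in up to 2 points.
2. Symmetries: mirror symmetry y ↦ −y ⇒ only even powers of y.
3. Matching integer coefficients to the picture gives p.

2*y^2 - 2*x - 1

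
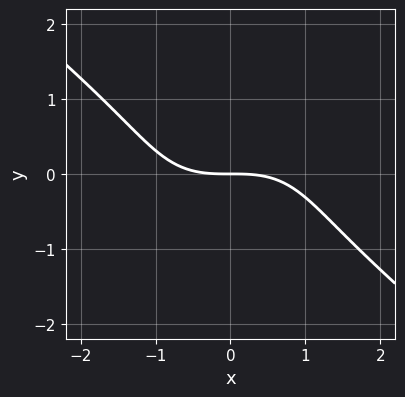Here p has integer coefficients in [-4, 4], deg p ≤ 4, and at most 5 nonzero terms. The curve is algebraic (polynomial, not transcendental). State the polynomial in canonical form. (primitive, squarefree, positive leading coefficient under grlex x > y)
Degree: no degree-2 curve has this shape, so deg p = 3.
From the visible intercepts: one y-axis crossing is at y = 0; it crosses the x-axis at the gridline x = 0.
These observations pin down the coefficients.

x^3 + 2*y^3 + 3*y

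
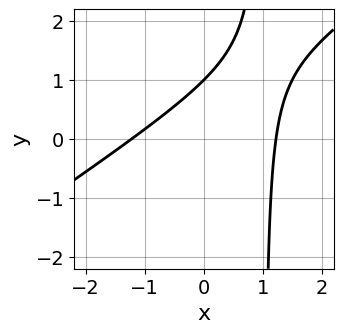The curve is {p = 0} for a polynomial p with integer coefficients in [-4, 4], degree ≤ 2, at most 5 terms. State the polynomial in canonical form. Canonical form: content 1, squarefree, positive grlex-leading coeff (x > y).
2*x^2 - 3*x*y + 3*y - 3

(a) Degree: a generic line meets the curve in up to 2 points, so deg p = 2.
(b) From the visible intercepts: it crosses the y-axis at the gridline y = 1.
(c) Matching integer coefficients to the picture gives p.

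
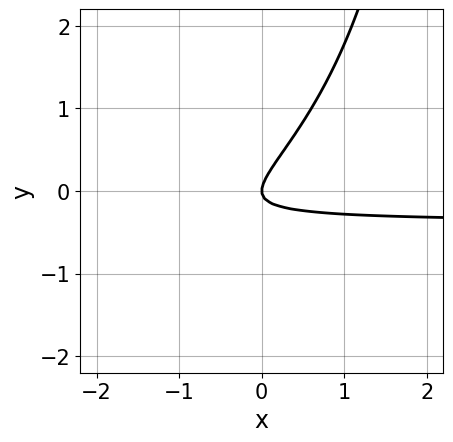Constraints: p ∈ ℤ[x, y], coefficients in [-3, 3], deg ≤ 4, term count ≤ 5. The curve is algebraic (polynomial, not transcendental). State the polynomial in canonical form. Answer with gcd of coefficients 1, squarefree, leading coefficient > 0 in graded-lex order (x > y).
Degree: a generic line meets the curve in up to 3 points, so deg p = 3.
Checking where it meets the axes: it crosses the x-axis at the gridline x = 0; one y-axis crossing is at y = 0.
Matching integer coefficients to the picture gives p.

x*y^2 + 3*x*y - 3*y^2 + x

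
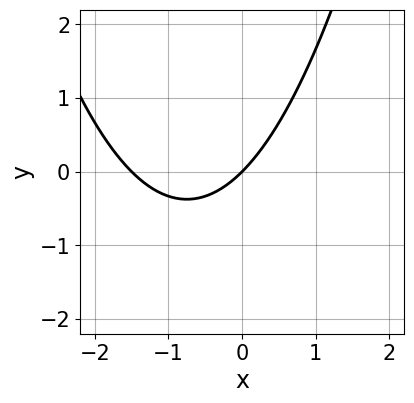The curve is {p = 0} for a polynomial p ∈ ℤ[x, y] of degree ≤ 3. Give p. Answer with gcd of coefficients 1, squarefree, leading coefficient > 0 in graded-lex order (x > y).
1. Degree: the shape is more complex than any degree-1 curve, so deg p = 2.
2. From the visible intercepts: it meets the x-axis at x = 0 (among the integer gridlines); it meets the y-axis at y = 0 (among the integer gridlines).
3. Fitting integer coefficients to these (and the overall shape) gives p.

2*x^2 + 3*x - 3*y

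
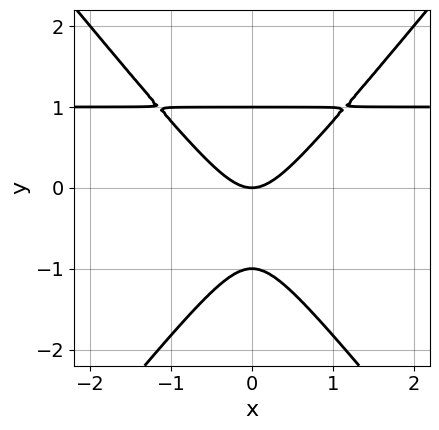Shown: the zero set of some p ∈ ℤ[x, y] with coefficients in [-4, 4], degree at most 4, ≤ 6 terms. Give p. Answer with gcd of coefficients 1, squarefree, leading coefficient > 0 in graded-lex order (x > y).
(a) The degree is 3 — no degree-2 curve has this shape.
(b) Symmetries: mirror symmetry x ↦ −x ⇒ only even powers of x.
(c) Checking where it meets the axes: one x-axis crossing is at x = 0; among the integer gridlines, it crosses the y-axis at y ∈ {-1, 0, 1}.
(d) Solving for integer coefficients yields p as stated.

3*x^2*y - 2*y^3 - 3*x^2 + 2*y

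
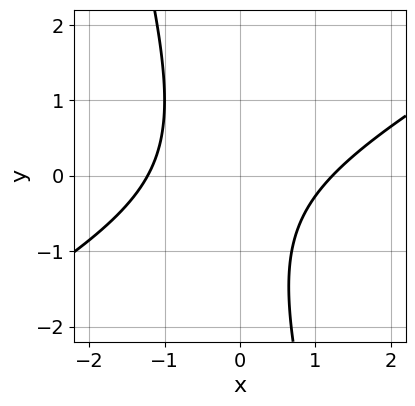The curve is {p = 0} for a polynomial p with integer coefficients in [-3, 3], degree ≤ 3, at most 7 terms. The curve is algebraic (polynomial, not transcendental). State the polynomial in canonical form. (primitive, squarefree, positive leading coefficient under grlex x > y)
2*x^2 - 3*x*y - y^2 - y - 3

1. deg p = 2.
2. From the visible intercepts: the curve avoids every integer y-axis point in the box.
3. These observations pin down the coefficients.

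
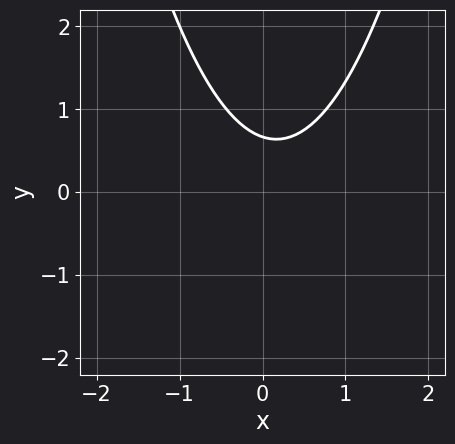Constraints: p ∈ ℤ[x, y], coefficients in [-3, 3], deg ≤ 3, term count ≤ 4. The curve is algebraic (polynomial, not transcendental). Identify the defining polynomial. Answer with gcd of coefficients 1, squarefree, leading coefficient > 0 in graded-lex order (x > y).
First, the degree is 2 — the shape is more complex than any degree-1 curve.
Then, observable constraints: the curve avoids every integer x-axis point in the box.
Finally, solving for integer coefficients yields p as stated.

3*x^2 - x - 3*y + 2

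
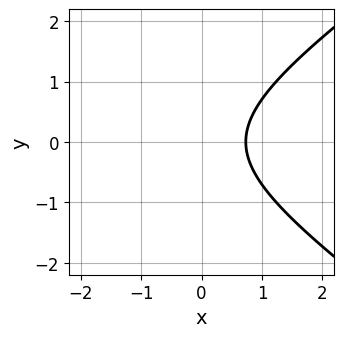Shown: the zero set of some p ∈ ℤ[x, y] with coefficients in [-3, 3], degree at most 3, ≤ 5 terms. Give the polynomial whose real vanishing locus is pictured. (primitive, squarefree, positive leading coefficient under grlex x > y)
1. The degree is 2 — no degree-1 curve has this shape.
2. Symmetries: it's symmetric under y → −y, forcing even powers of y.
3. Reading off the gridlines: the curve avoids every integer y-axis point in the box.
4. Matching integer coefficients to the picture gives p.

x^2 - 2*y^2 + 2*x - 2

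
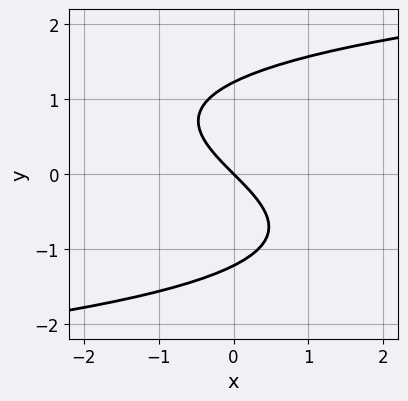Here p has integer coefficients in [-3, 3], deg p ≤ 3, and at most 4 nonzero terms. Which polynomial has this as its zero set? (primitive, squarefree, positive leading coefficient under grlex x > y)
2*y^3 - 3*x - 3*y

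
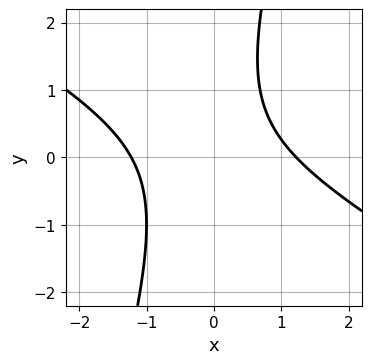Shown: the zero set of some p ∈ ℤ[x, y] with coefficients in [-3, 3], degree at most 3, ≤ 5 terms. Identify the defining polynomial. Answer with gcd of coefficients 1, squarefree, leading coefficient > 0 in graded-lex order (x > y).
2*x^2 + 3*x*y - y^2 + y - 3

Degree: the shape is more complex than any degree-1 curve, so deg p = 2.
From the axis intercepts and sections: no y-intercept at any integer in the box.
These observations pin down the coefficients.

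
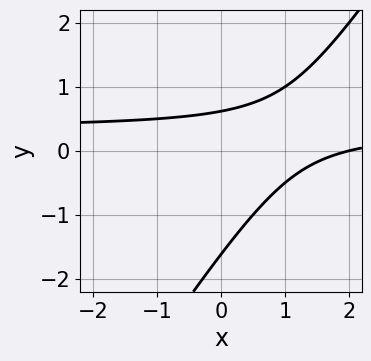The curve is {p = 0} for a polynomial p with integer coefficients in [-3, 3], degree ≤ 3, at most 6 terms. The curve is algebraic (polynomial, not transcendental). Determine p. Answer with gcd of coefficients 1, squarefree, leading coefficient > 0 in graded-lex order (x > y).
3*x*y - 2*y^2 - x - 2*y + 2

1. deg p = 2. A generic line meets the curve in up to 2 points.
2. Observable constraints: it crosses the x-axis at the gridline x = 2.
3. Together with the visible shape, these determine p as stated.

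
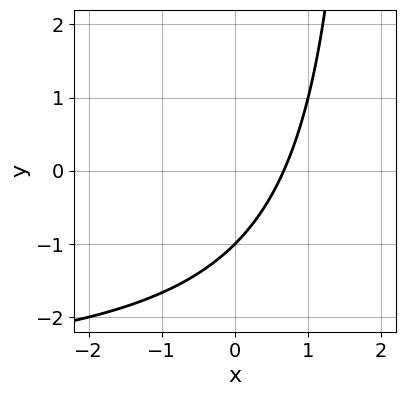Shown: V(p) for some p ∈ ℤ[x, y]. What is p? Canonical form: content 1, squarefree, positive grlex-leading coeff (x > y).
The degree is 2 — a generic line meets the curve in up to 2 points.
Observable constraints: it meets the y-axis at y = -1 (among the integer gridlines).
Putting this together gives p.

x*y + 3*x - 2*y - 2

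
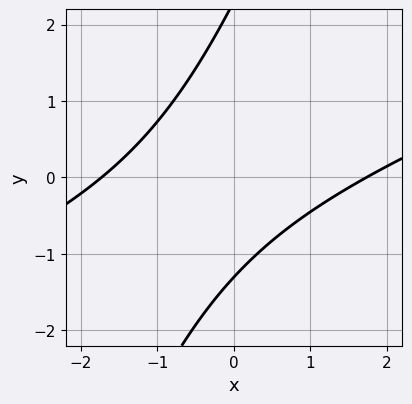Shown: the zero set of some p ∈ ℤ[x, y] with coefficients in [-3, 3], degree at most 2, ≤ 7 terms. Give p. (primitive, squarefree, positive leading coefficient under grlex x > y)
(a) Degree: the shape is more complex than any degree-1 curve, so deg p = 2.
(b) Matching integer coefficients to the picture gives p.

x^2 - 3*x*y + y^2 - y - 3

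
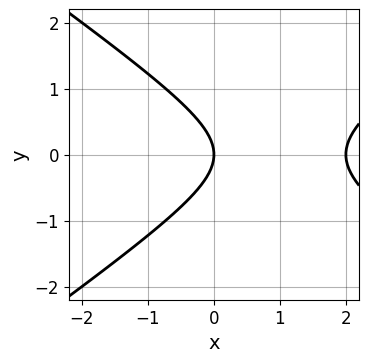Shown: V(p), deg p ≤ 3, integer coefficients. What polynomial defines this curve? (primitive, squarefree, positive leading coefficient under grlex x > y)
The degree is 2 — the shape is more complex than any degree-1 curve.
Symmetries: it's symmetric under y → −y, forcing even powers of y.
Reading off the gridlines: it meets the y-axis at y = 0 (among the integer gridlines); the x-axis gridline crossings are at x ∈ {0, 2}.
Fitting integer coefficients to these (and the overall shape) gives p.

x^2 - 2*y^2 - 2*x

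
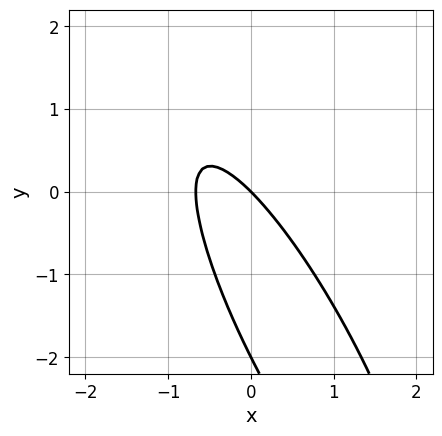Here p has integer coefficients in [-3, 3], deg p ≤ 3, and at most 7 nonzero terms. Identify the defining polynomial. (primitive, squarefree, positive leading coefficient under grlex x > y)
1. deg p = 2. No degree-1 curve has this shape.
2. Reading off the gridlines: among the integer gridlines, it crosses the y-axis at y ∈ {-2, 0}; it meets the x-axis at x = 0 (among the integer gridlines).
3. Matching integer coefficients to the picture gives p.

3*x^2 + 3*x*y + y^2 + 2*x + 2*y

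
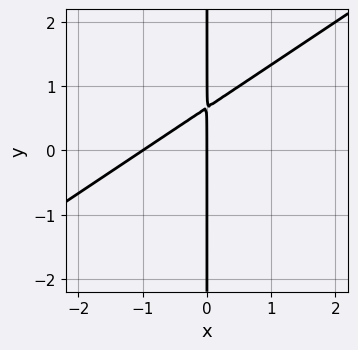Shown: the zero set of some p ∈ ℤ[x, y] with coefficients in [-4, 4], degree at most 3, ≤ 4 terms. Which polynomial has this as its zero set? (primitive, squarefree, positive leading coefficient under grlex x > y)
2*x^2 - 3*x*y + 2*x

deg p = 2. The shape is more complex than any degree-1 curve.
Observable constraints: every point of the y-axis in the box is on the curve; among the integer gridlines, it crosses the x-axis at x ∈ {-1, 0}.
Together with the visible shape, these determine p as stated.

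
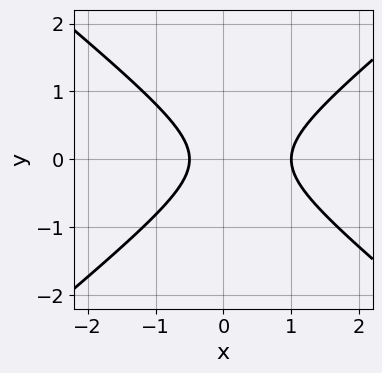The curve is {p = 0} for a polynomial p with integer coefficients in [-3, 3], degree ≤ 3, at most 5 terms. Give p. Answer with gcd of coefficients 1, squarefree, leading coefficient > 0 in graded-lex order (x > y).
First, degree: the shape is more complex than any degree-1 curve, so deg p = 2.
Next, symmetries: mirror symmetry y ↦ −y ⇒ only even powers of y.
Next, from the visible intercepts: the curve avoids every integer y-axis point in the box; it crosses the x-axis at the gridline x = 1.
Finally, solving for integer coefficients yields p as stated.

2*x^2 - 3*y^2 - x - 1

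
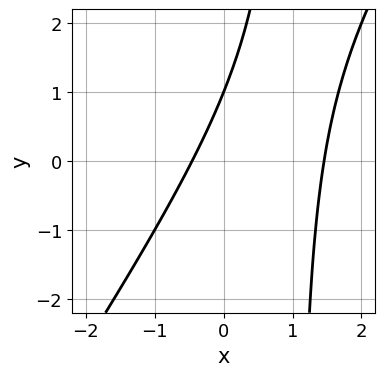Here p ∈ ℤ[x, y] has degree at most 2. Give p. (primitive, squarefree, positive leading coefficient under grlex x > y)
3*x^2 - 2*x*y - 3*x + 2*y - 2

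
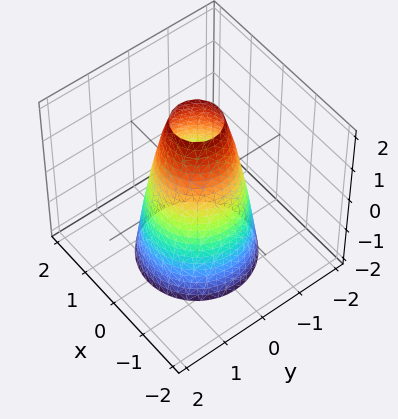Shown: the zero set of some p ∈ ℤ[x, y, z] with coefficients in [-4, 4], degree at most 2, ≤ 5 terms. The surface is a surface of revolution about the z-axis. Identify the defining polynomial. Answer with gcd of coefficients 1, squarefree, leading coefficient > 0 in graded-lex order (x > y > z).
First, degree: no degree-1 surface has this shape, so deg p = 2.
Then, symmetries: rotational symmetry about the z-axis ⇒ p depends on x, y only through x² + y².
Next, against the integer gridlines: among the integer gridlines, it crosses the y-axis at y ∈ {-1, 1}; a circular section at z = -2 has radius between 1 and 2; the x-axis gridline crossings are at x ∈ {-1, 1}.
Finally, fitting integer coefficients to these (and the overall shape) gives p.

3*x^2 + 3*y^2 + z - 3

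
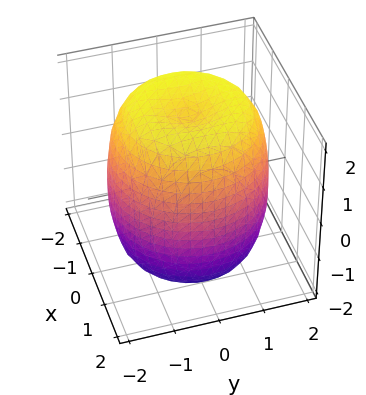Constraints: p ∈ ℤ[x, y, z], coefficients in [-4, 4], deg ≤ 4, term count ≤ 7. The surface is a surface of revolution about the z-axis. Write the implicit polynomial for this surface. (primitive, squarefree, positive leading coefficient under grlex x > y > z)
(a) Degree: a generic line meets the surface in up to 4 points, so deg p = 4.
(b) By symmetry, the surface is invariant under rotation about z: p = q(x² + y², z).
(c) Reading off the gridlines: a circular section at z = 2 has radius exactly 1.
(d) Assembling these constraints gives the stated polynomial.

x^4 + 2*x^2*y^2 + y^4 - 2*x^2 - 2*y^2 + z^2 - 3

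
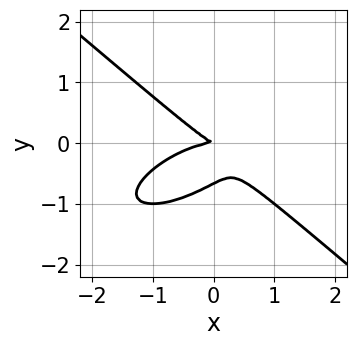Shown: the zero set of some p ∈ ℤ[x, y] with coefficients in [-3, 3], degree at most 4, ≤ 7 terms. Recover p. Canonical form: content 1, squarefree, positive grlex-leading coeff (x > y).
First, the degree is 3 — a generic line meets the curve in up to 3 points.
Next, from the axis intercepts and sections: one y-axis crossing is at y = 0; it crosses the x-axis at the gridline x = 0.
Finally, putting this together gives p.

x^3 - x^2*y + 3*y^3 + x*y + 2*y^2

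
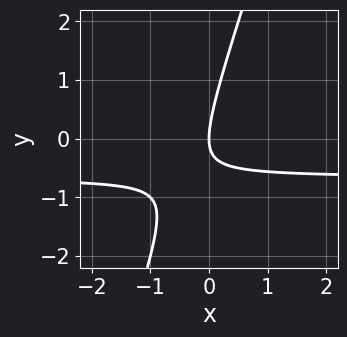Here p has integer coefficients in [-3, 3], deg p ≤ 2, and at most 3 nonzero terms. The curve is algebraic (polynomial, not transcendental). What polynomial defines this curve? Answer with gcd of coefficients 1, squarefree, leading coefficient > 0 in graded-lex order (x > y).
First, deg p = 2.
Next, from the axis intercepts and sections: it crosses the x-axis at the gridline x = 0; it meets the y-axis at y = 0 (among the integer gridlines).
Finally, putting this together gives p.

3*x*y - y^2 + 2*x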